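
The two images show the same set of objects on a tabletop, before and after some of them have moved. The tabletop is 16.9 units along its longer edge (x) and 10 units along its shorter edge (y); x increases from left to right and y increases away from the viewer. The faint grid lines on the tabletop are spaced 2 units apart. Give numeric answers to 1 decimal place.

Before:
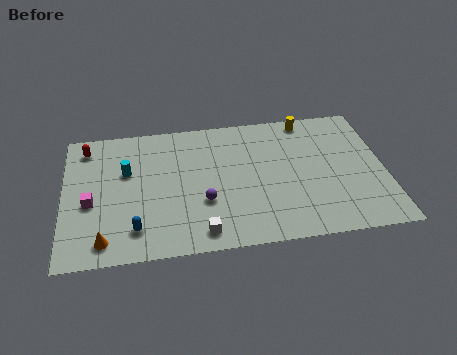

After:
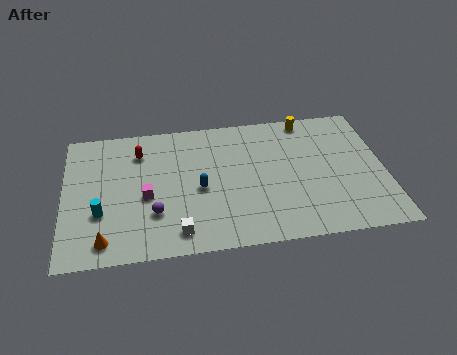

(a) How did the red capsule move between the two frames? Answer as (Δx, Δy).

(2.8, -0.7)

From the two frames, the red capsule sits at roughly (1.2, 8.4) before and (4.0, 7.7) after.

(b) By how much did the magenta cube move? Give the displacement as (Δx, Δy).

(2.9, 0.1)

The magenta cube was at about (1.4, 4.2) and moved to about (4.3, 4.3).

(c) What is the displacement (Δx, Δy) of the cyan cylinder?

(-1.4, -2.9)

From the two frames, the cyan cylinder sits at roughly (3.3, 6.3) before and (1.9, 3.4) after.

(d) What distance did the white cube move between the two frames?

1.2

From (7.1, 1.3) to (5.9, 1.5), the white cube covered √(1.2² + 0.2²) ≈ 1.2 units.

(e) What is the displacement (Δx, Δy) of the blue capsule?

(3.4, 2.5)

From the two frames, the blue capsule sits at roughly (3.7, 2.0) before and (7.1, 4.5) after.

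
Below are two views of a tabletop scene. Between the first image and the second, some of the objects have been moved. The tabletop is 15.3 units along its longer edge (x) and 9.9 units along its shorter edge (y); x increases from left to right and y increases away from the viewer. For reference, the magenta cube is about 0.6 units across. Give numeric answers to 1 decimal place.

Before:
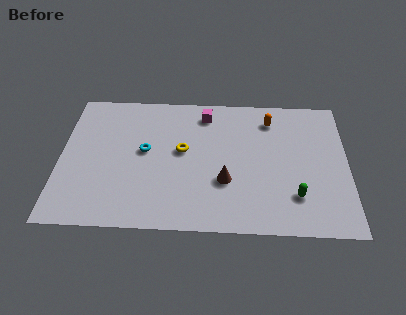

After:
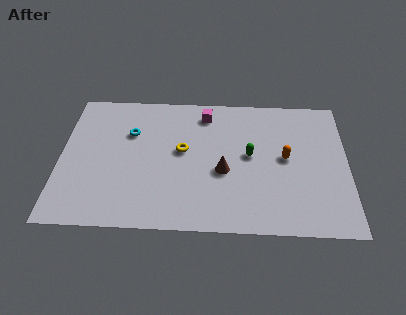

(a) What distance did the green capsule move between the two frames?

3.7

The green capsule was near (12.5, 2.5) before and (10.1, 5.3) after, so it travelled √(2.4² + 2.8²) ≈ 3.7 units.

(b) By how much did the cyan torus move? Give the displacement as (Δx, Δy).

(-0.8, 1.3)

The cyan torus started near (4.5, 5.4) and ended near (3.7, 6.7).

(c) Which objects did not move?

the magenta cube and the yellow torus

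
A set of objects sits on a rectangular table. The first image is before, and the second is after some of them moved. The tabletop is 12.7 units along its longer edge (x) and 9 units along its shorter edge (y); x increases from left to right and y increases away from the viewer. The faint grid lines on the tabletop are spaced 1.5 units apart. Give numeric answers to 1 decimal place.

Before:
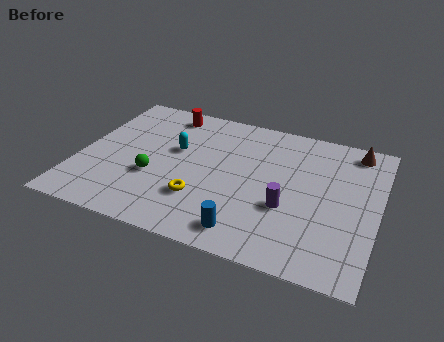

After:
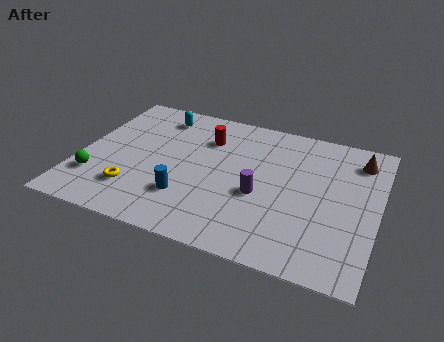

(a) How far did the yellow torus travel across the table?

2.8

The yellow torus was near (5.4, 2.6) before and (2.6, 2.2) after, so it travelled √(2.8² + 0.4²) ≈ 2.8 units.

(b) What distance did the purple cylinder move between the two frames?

1.3

From (9.0, 3.3) to (7.8, 3.7), the purple cylinder covered √(1.2² + 0.4²) ≈ 1.3 units.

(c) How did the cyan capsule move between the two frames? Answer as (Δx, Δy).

(-1.0, 2.1)

From the two frames, the cyan capsule sits at roughly (4.0, 5.4) before and (3.0, 7.5) after.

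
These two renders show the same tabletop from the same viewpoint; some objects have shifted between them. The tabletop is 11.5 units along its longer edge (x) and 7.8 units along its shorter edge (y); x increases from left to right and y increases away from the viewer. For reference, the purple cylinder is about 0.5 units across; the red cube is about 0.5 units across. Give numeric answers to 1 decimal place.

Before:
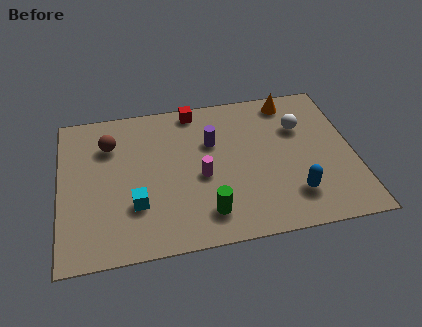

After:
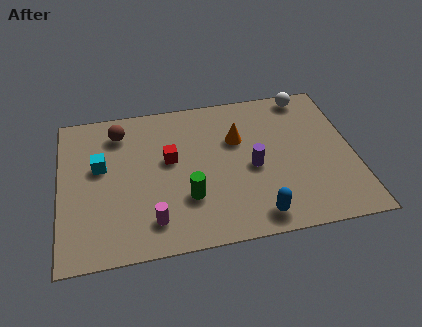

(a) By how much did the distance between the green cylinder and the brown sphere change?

-0.9

The distance was about 5.5 in the first image and 4.6 in the second, so they moved 0.9 units closer together.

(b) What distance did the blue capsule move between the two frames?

1.7

The blue capsule was near (9.0, 1.8) before and (7.5, 1.0) after, so it travelled √(1.5² + 0.8²) ≈ 1.7 units.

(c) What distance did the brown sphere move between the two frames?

0.7

From (2.0, 5.7) to (2.4, 6.3), the brown sphere covered √(0.4² + 0.6²) ≈ 0.7 units.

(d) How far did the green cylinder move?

1.1

From (5.6, 1.5) to (4.9, 2.4), the green cylinder covered √(0.7² + 0.9²) ≈ 1.1 units.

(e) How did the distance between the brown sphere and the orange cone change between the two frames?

-2.5

The distance was about 7.3 in the first image and 4.8 in the second, so they moved 2.5 units closer together.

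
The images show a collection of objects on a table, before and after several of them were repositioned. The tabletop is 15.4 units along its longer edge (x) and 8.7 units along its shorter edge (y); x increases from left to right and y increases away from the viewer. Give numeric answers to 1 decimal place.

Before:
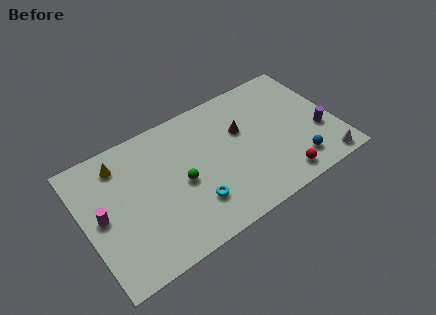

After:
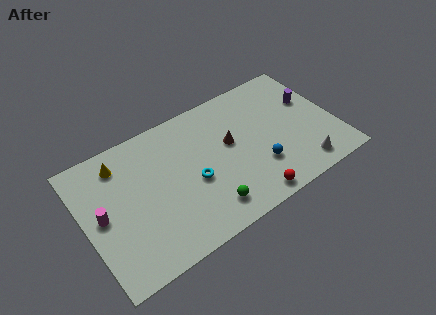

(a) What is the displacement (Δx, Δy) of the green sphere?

(1.2, -2.4)

The green sphere started near (5.8, 4.0) and ended near (7.0, 1.6).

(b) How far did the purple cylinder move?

2.4

The purple cylinder moved from about (14.3, 3.1) to (14.2, 5.5), a distance of √(0.1² + 2.4²) ≈ 2.4.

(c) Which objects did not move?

the magenta cylinder and the yellow cone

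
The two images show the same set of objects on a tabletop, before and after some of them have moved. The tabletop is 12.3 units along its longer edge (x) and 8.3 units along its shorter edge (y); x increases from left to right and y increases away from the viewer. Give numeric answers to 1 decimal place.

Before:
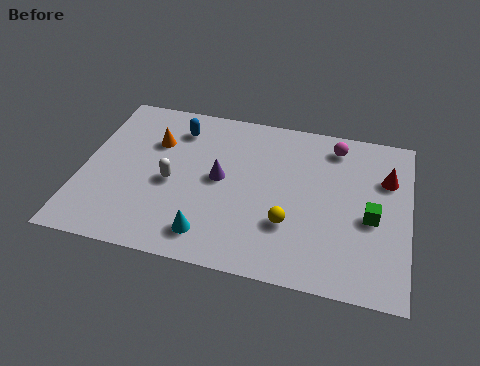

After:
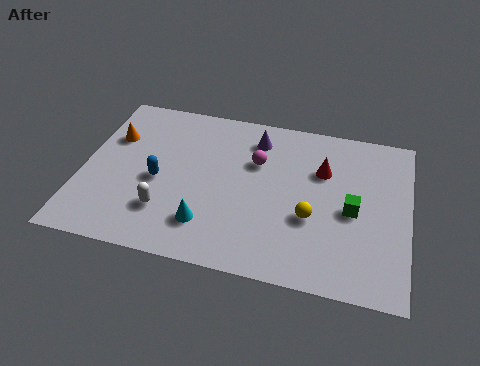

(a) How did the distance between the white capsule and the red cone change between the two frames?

-1.6

Before: roughly 8.2 units apart; after: 6.6. That's 1.6 units closer together.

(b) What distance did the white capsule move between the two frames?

1.5

The white capsule was near (3.4, 3.7) before and (3.3, 2.2) after, so it travelled √(0.1² + 1.5²) ≈ 1.5 units.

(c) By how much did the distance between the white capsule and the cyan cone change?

-1.2

Before: roughly 2.8 units apart; after: 1.6. That's 1.2 units closer together.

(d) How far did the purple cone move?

2.7

The purple cone was near (5.2, 4.3) before and (6.4, 6.7) after, so it travelled √(1.2² + 2.4²) ≈ 2.7 units.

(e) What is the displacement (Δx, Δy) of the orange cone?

(-1.6, -0.1)

From the two frames, the orange cone sits at roughly (2.6, 5.7) before and (1.0, 5.6) after.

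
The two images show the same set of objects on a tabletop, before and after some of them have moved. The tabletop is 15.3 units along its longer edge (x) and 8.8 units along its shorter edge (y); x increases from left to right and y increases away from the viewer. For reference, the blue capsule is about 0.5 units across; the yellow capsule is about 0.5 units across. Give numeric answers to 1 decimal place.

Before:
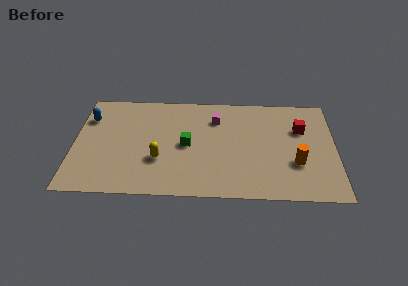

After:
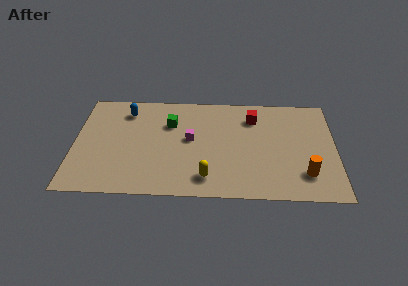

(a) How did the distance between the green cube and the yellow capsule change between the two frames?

+2.9

Before: roughly 2.1 units apart; after: 5.0. That's 2.9 units further apart.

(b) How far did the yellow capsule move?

3.1

The yellow capsule was near (5.0, 3.0) before and (7.8, 1.6) after, so it travelled √(2.8² + 1.4²) ≈ 3.1 units.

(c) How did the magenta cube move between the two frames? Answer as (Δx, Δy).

(-1.5, -1.8)

The magenta cube was at about (8.3, 6.6) and moved to about (6.8, 4.8).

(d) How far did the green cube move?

2.1

From (6.6, 4.3) to (5.6, 6.1), the green cube covered √(1.0² + 1.8²) ≈ 2.1 units.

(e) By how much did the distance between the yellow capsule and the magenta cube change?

-1.5

They were about 4.9 units apart before and 3.4 after — 1.5 units closer together.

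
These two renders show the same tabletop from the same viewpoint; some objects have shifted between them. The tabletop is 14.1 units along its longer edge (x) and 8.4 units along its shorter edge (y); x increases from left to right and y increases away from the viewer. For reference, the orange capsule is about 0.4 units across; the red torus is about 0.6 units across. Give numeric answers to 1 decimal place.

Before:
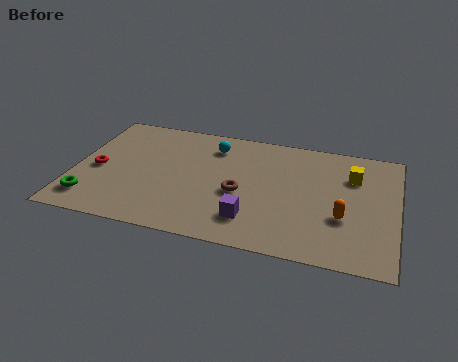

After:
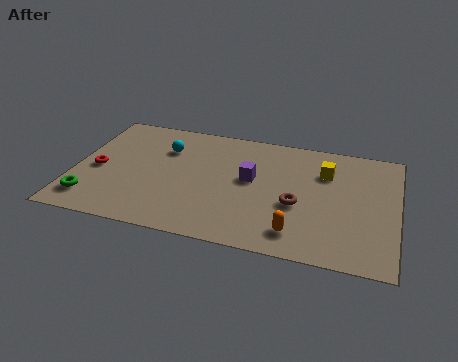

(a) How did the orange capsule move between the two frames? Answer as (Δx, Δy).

(-1.9, -1.5)

From the two frames, the orange capsule sits at roughly (11.8, 3.0) before and (9.9, 1.5) after.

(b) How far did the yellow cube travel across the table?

1.2

The yellow cube was near (12.1, 6.0) before and (10.9, 6.0) after, so it travelled √(1.2² + 0.0²) ≈ 1.2 units.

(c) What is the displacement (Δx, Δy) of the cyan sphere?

(-2.1, -0.7)

The cyan sphere started near (5.9, 6.7) and ended near (3.8, 6.0).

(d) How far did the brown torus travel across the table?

2.5

The brown torus was near (7.3, 3.6) before and (9.8, 3.4) after, so it travelled √(2.5² + 0.2²) ≈ 2.5 units.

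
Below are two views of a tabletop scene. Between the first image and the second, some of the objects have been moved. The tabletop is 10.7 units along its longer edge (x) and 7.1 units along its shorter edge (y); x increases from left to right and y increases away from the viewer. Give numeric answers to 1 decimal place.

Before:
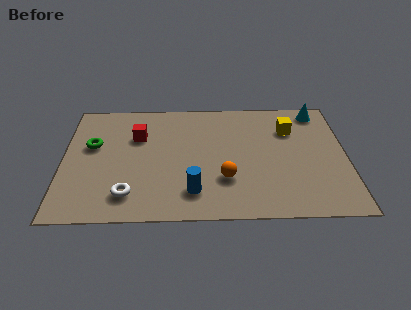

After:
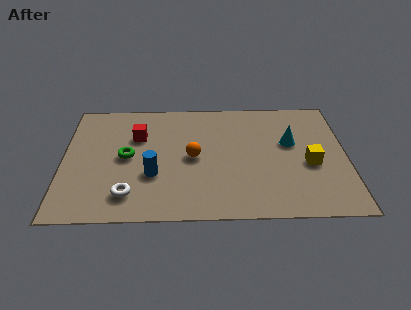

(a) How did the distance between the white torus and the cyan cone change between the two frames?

-1.9

They were about 8.7 units apart before and 6.8 after — 1.9 units closer together.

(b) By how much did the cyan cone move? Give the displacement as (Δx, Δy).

(-1.1, -1.9)

The cyan cone was at about (9.7, 6.2) and moved to about (8.6, 4.3).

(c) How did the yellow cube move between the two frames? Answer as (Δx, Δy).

(0.7, -2.1)

From the two frames, the yellow cube sits at roughly (8.6, 5.1) before and (9.3, 3.0) after.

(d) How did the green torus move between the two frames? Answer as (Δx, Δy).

(1.3, -0.7)

The green torus started near (1.1, 4.3) and ended near (2.4, 3.6).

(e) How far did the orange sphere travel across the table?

1.8

The orange sphere was near (6.1, 2.2) before and (4.9, 3.5) after, so it travelled √(1.2² + 1.3²) ≈ 1.8 units.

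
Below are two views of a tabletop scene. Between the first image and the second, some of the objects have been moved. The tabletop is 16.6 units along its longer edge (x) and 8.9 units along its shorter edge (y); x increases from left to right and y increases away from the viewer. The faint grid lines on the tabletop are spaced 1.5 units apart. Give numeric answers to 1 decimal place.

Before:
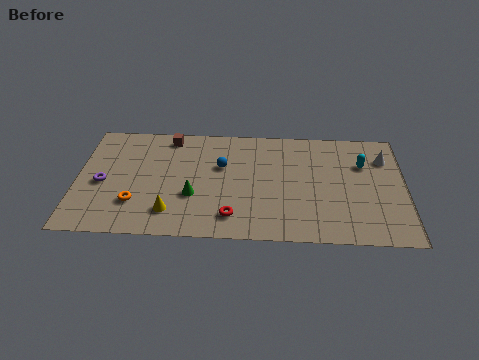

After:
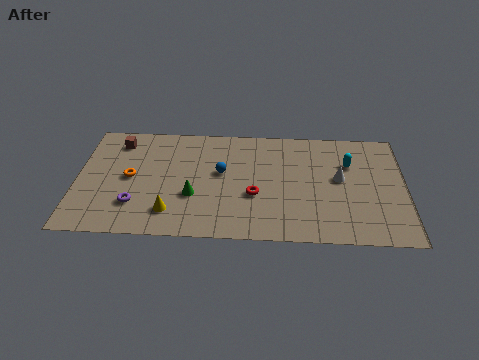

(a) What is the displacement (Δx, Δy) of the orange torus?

(-0.3, 2.0)

The orange torus started near (3.0, 2.5) and ended near (2.7, 4.5).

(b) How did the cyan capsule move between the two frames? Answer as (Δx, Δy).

(-0.7, 0.0)

From the two frames, the cyan capsule sits at roughly (14.5, 6.1) before and (13.8, 6.1) after.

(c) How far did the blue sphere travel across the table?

0.5

The blue sphere moved from about (7.3, 5.6) to (7.3, 5.1), a distance of √(0.0² + 0.5²) ≈ 0.5.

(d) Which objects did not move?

the yellow cone and the green cone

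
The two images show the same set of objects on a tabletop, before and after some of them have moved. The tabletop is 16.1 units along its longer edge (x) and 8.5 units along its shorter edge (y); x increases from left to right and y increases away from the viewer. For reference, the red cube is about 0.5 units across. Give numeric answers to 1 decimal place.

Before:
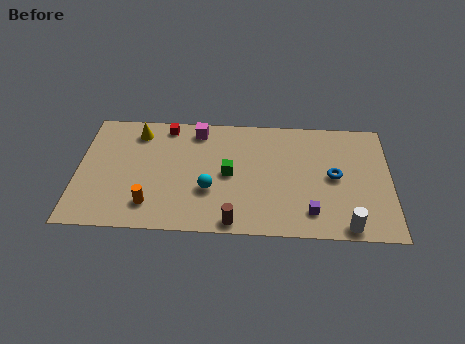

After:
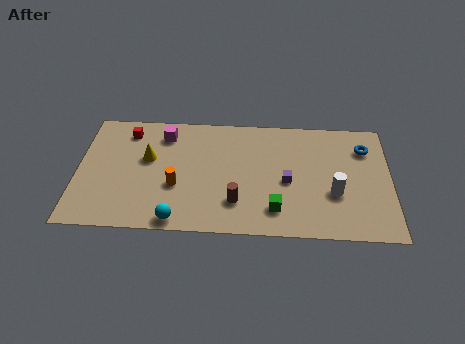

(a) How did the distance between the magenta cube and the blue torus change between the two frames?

+2.7

The distance was about 7.7 in the first image and 10.4 in the second, so they moved 2.7 units further apart.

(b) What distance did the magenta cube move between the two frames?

1.7

The magenta cube was near (6.1, 7.3) before and (4.4, 6.9) after, so it travelled √(1.7² + 0.4²) ≈ 1.7 units.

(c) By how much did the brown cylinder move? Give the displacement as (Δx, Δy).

(0.1, 1.4)

From the two frames, the brown cylinder sits at roughly (8.1, 0.8) before and (8.2, 2.2) after.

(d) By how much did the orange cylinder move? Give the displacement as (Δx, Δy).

(1.3, 1.4)

From the two frames, the orange cylinder sits at roughly (3.8, 1.8) before and (5.1, 3.2) after.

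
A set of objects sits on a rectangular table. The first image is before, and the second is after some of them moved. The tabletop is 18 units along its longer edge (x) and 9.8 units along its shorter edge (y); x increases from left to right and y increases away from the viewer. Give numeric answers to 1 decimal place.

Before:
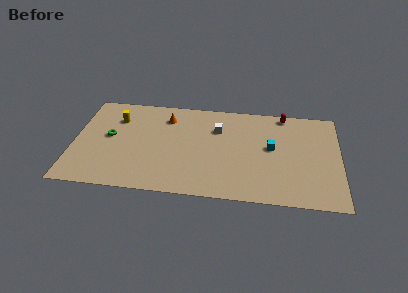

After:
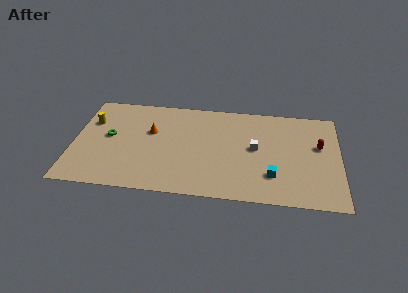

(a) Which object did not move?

the green torus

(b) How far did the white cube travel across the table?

3.1

The white cube moved from about (9.7, 6.9) to (12.3, 5.2), a distance of √(2.6² + 1.7²) ≈ 3.1.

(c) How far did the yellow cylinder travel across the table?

1.8

From (2.8, 7.2) to (1.1, 6.7), the yellow cylinder covered √(1.7² + 0.5²) ≈ 1.8 units.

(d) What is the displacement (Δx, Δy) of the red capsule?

(2.4, -3.0)

From the two frames, the red capsule sits at roughly (14.2, 8.9) before and (16.6, 5.9) after.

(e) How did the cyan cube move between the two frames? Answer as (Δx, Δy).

(0.1, -2.8)

The cyan cube started near (13.4, 5.4) and ended near (13.5, 2.6).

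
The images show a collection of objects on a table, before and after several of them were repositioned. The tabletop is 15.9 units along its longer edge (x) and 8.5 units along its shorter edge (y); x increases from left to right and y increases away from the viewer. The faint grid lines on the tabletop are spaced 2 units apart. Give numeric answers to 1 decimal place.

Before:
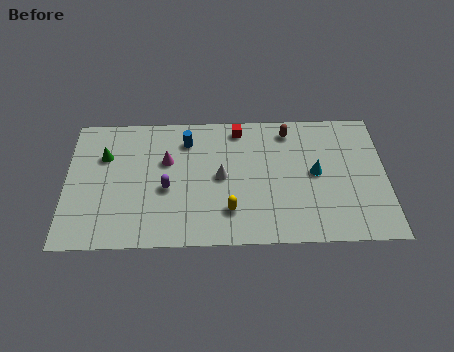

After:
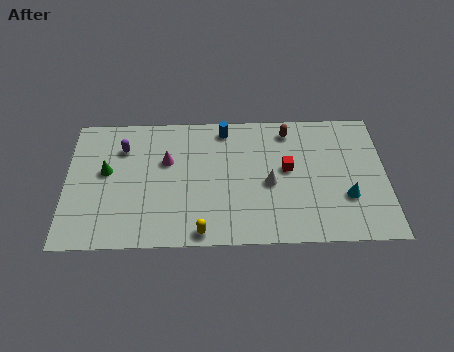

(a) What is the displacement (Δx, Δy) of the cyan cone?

(1.5, -1.6)

From the two frames, the cyan cone sits at roughly (12.4, 4.4) before and (13.9, 2.8) after.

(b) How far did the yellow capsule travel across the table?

1.9

From (8.1, 2.1) to (6.7, 0.8), the yellow capsule covered √(1.4² + 1.3²) ≈ 1.9 units.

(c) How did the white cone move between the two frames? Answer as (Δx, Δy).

(2.4, -0.5)

From the two frames, the white cone sits at roughly (7.7, 4.3) before and (10.1, 3.8) after.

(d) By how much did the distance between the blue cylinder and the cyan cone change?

+0.8

Before: roughly 6.8 units apart; after: 7.6. That's 0.8 units further apart.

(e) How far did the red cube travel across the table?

3.6

The red cube moved from about (8.6, 7.4) to (11.0, 4.7), a distance of √(2.4² + 2.7²) ≈ 3.6.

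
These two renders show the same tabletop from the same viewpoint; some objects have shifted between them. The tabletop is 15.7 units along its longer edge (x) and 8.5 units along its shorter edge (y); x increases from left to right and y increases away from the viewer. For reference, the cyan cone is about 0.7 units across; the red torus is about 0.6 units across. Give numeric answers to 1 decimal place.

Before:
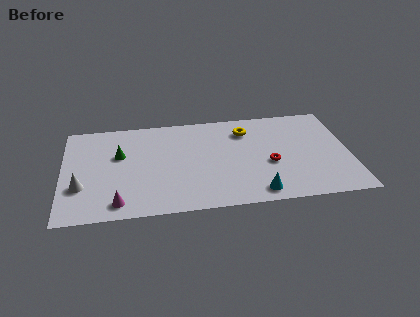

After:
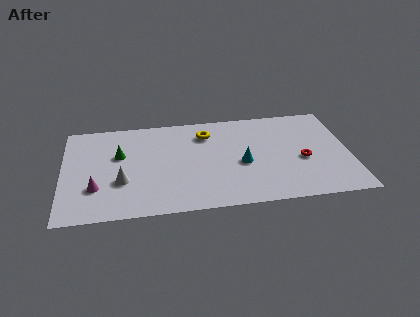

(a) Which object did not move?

the green cone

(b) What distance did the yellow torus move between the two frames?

2.2

From (10.1, 6.6) to (7.9, 6.6), the yellow torus covered √(2.2² + 0.0²) ≈ 2.2 units.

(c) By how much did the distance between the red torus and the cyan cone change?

+0.8

Before: roughly 2.5 units apart; after: 3.3. That's 0.8 units further apart.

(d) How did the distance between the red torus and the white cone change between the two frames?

-0.4

Before: roughly 10.3 units apart; after: 9.9. That's 0.4 units closer together.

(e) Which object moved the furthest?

the cyan cone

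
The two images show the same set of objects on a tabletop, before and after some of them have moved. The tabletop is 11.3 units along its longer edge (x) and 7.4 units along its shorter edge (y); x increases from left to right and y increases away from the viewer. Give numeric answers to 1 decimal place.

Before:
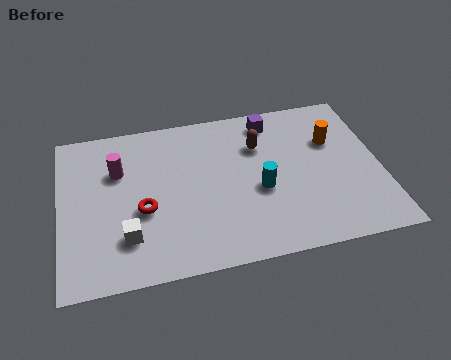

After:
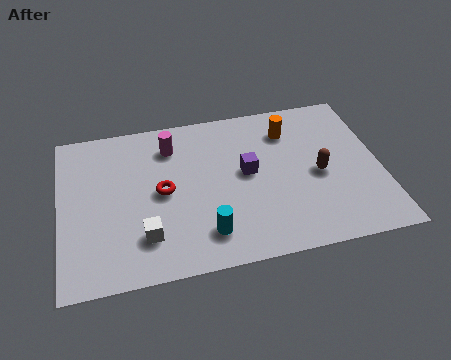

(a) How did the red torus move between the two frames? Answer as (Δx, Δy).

(0.7, 0.7)

The red torus started near (2.9, 3.0) and ended near (3.6, 3.7).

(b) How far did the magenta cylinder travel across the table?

2.1

The magenta cylinder was near (2.1, 5.0) before and (4.0, 5.8) after, so it travelled √(1.9² + 0.8²) ≈ 2.1 units.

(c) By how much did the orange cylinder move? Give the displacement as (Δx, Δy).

(-1.5, 0.8)

From the two frames, the orange cylinder sits at roughly (9.7, 4.9) before and (8.2, 5.7) after.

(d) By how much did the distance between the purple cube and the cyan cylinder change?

-0.3

The distance was about 3.3 in the first image and 3.0 in the second, so they moved 0.3 units closer together.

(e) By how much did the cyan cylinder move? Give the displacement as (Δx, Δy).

(-2.0, -1.6)

From the two frames, the cyan cylinder sits at roughly (7.0, 3.1) before and (5.0, 1.5) after.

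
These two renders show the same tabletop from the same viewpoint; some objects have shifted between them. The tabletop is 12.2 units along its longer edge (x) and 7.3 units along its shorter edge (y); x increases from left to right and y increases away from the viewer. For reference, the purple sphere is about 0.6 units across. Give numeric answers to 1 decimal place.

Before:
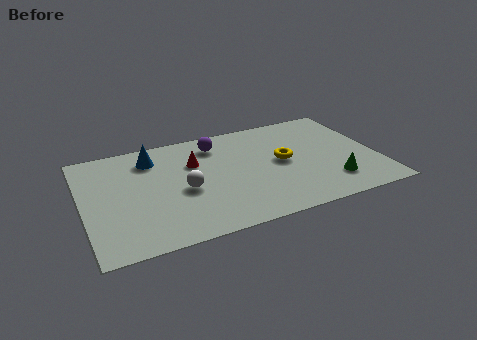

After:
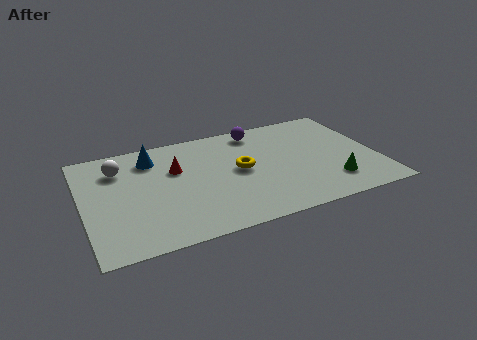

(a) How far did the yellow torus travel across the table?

1.8

The yellow torus moved from about (8.3, 3.8) to (6.5, 3.8), a distance of √(1.8² + 0.0²) ≈ 1.8.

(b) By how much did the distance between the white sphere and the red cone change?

+0.6

They were about 1.8 units apart before and 2.4 after — 0.6 units further apart.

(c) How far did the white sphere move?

3.4

The white sphere was near (4.1, 3.2) before and (1.6, 5.5) after, so it travelled √(2.5² + 2.3²) ≈ 3.4 units.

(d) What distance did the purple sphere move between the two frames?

1.8

The purple sphere moved from about (5.7, 5.9) to (7.5, 6.3), a distance of √(1.8² + 0.4²) ≈ 1.8.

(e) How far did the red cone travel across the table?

0.8

The red cone was near (4.7, 4.9) before and (3.9, 4.7) after, so it travelled √(0.8² + 0.2²) ≈ 0.8 units.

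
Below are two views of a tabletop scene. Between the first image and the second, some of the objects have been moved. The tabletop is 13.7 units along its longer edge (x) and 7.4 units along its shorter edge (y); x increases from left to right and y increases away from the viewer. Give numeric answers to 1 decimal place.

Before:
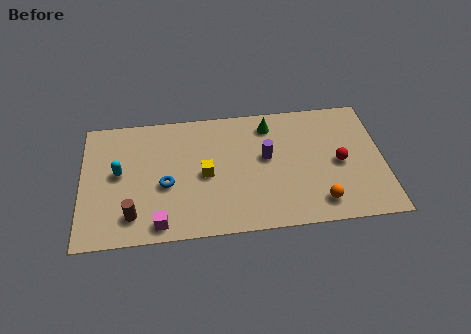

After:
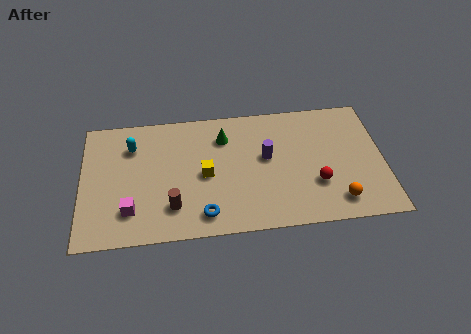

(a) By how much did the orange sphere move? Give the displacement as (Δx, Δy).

(0.8, 0.0)

The orange sphere was at about (10.7, 1.3) and moved to about (11.5, 1.3).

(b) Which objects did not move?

the purple cylinder and the yellow cube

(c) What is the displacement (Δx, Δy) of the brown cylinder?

(1.8, 0.3)

From the two frames, the brown cylinder sits at roughly (2.3, 1.5) before and (4.1, 1.8) after.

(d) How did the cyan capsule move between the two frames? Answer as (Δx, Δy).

(0.6, 1.5)

From the two frames, the cyan capsule sits at roughly (1.7, 4.0) before and (2.3, 5.5) after.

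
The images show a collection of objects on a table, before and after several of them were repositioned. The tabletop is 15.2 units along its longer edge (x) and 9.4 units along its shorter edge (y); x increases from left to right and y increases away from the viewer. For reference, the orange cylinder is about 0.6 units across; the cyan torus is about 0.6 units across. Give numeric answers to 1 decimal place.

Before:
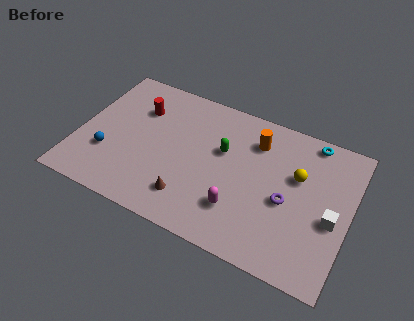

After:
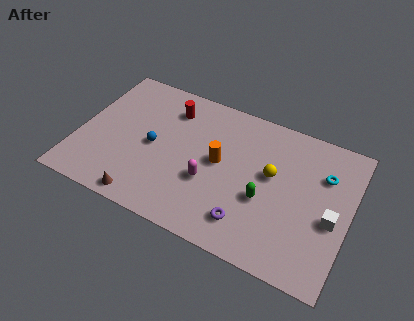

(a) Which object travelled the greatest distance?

the green capsule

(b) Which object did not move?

the white cube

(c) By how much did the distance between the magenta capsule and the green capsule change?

-0.4

Before: roughly 3.5 units apart; after: 3.1. That's 0.4 units closer together.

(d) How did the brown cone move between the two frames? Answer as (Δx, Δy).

(-2.4, -1.1)

From the two frames, the brown cone sits at roughly (6.6, 2.0) before and (4.2, 0.9) after.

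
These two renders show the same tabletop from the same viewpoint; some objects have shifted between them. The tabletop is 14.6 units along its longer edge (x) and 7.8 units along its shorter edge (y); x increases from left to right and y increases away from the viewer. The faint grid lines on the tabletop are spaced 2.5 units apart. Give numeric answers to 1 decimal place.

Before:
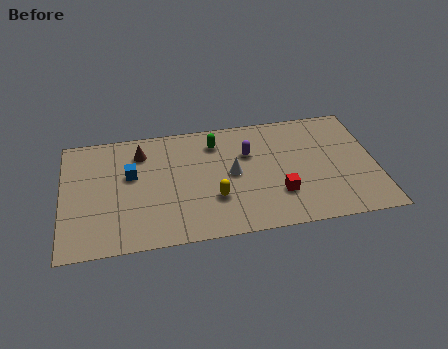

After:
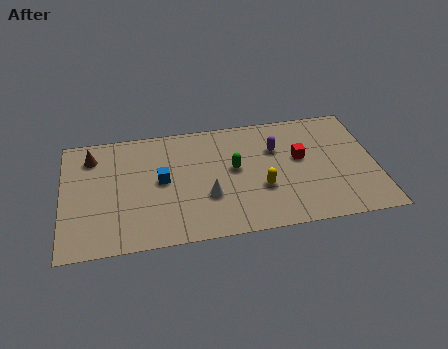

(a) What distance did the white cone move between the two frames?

1.8

The white cone was near (7.9, 4.0) before and (6.7, 2.7) after, so it travelled √(1.2² + 1.3²) ≈ 1.8 units.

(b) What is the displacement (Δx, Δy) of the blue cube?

(1.4, -0.6)

The blue cube was at about (3.2, 4.7) and moved to about (4.6, 4.1).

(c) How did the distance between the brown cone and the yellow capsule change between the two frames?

+3.6

The distance was about 4.9 in the first image and 8.5 in the second, so they moved 3.6 units further apart.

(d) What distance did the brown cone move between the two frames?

2.3

The brown cone moved from about (3.7, 6.1) to (1.4, 6.2), a distance of √(2.3² + 0.1²) ≈ 2.3.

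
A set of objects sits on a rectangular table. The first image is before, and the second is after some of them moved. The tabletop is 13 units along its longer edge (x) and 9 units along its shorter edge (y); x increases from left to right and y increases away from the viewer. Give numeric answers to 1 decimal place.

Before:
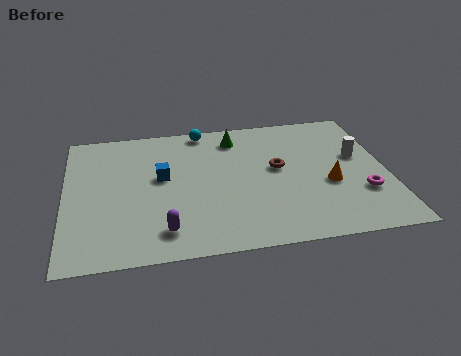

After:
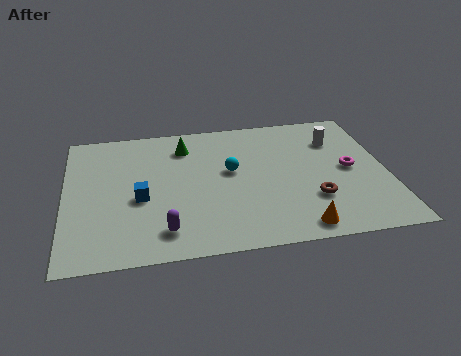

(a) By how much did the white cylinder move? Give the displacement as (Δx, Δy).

(-0.8, 1.3)

The white cylinder was at about (11.9, 5.3) and moved to about (11.1, 6.6).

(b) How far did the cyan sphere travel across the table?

3.3

The cyan sphere moved from about (5.7, 8.2) to (6.7, 5.1), a distance of √(1.0² + 3.1²) ≈ 3.3.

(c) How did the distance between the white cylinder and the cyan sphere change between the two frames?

-2.2

Before: roughly 6.8 units apart; after: 4.6. That's 2.2 units closer together.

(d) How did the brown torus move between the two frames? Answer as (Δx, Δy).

(1.3, -2.3)

The brown torus was at about (8.6, 5.0) and moved to about (9.9, 2.7).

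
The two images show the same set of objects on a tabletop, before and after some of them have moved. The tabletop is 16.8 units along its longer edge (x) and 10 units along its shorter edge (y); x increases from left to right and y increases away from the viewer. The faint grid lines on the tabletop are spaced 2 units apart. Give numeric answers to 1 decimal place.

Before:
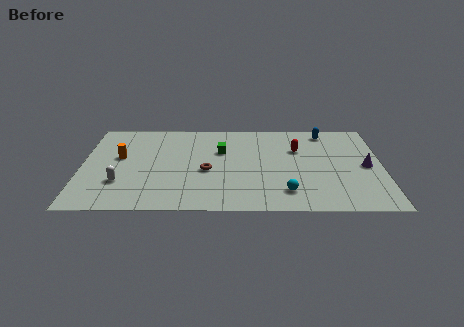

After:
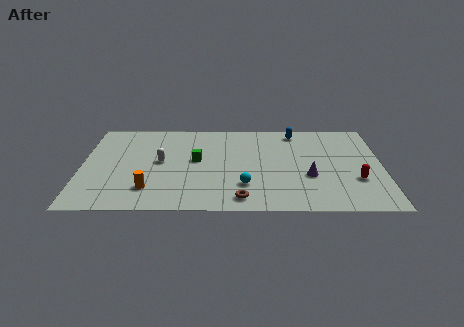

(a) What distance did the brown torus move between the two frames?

3.6

From (7.0, 4.3) to (8.9, 1.3), the brown torus covered √(1.9² + 3.0²) ≈ 3.6 units.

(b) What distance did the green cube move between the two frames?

1.7

The green cube moved from about (7.8, 6.5) to (6.4, 5.5), a distance of √(1.4² + 1.0²) ≈ 1.7.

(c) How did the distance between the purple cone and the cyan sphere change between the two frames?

-1.6

They were about 5.3 units apart before and 3.7 after — 1.6 units closer together.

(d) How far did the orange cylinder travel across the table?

3.9

From (2.1, 5.8) to (3.8, 2.3), the orange cylinder covered √(1.7² + 3.5²) ≈ 3.9 units.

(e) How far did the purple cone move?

3.4

The purple cone moved from about (15.9, 4.8) to (12.7, 3.7), a distance of √(3.2² + 1.1²) ≈ 3.4.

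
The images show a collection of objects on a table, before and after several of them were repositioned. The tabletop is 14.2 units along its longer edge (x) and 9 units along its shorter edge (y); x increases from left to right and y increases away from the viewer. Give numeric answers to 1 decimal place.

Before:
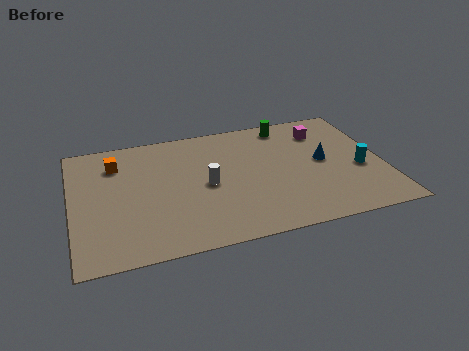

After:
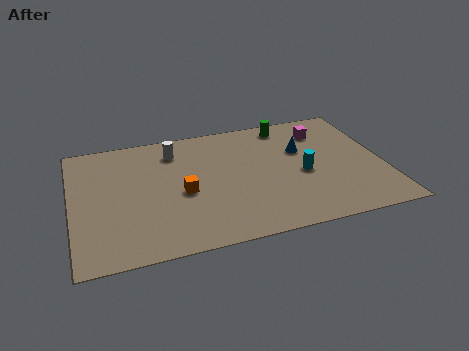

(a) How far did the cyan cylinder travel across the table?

2.6

From (13.1, 3.7) to (10.5, 4.0), the cyan cylinder covered √(2.6² + 0.3²) ≈ 2.6 units.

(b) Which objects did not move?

the green cylinder and the magenta cube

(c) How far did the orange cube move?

4.1

From (2.1, 6.9) to (5.0, 4.0), the orange cube covered √(2.9² + 2.9²) ≈ 4.1 units.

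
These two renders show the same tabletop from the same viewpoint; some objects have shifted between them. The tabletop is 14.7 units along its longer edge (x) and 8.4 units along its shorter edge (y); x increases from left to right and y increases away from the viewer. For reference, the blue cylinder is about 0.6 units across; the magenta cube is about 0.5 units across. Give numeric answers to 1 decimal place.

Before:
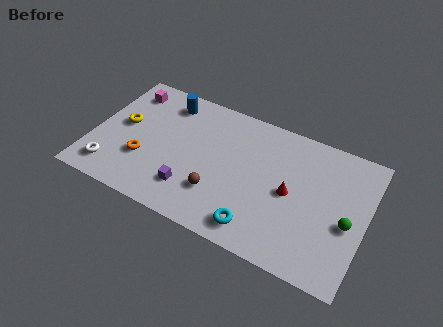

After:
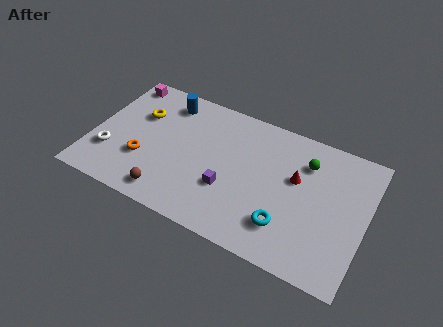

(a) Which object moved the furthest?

the green sphere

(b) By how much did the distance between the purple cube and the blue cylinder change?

+0.3

They were about 5.4 units apart before and 5.7 after — 0.3 units further apart.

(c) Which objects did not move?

the orange torus and the blue cylinder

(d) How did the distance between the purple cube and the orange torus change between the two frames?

+1.8

They were about 2.8 units apart before and 4.6 after — 1.8 units further apart.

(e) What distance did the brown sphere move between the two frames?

2.8

The brown sphere was near (7.0, 2.4) before and (4.5, 1.2) after, so it travelled √(2.5² + 1.2²) ≈ 2.8 units.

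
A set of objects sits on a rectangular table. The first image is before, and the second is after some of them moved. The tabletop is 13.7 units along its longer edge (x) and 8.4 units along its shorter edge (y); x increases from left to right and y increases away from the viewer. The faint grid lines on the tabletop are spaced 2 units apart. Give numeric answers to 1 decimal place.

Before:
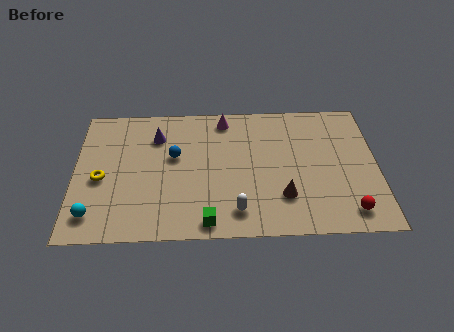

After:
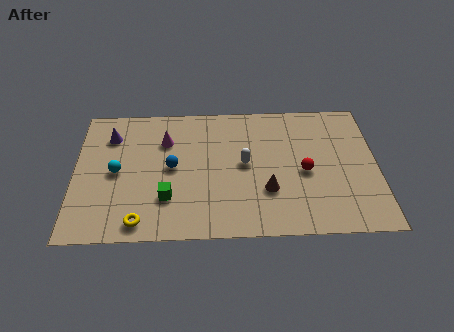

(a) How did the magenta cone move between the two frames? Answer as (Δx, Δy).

(-2.7, -1.3)

The magenta cone started near (6.8, 7.3) and ended near (4.1, 6.0).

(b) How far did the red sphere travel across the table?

3.1

From (12.3, 1.3) to (10.4, 3.8), the red sphere covered √(1.9² + 2.5²) ≈ 3.1 units.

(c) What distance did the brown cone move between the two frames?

0.8

From (9.4, 2.3) to (8.7, 2.7), the brown cone covered √(0.7² + 0.4²) ≈ 0.8 units.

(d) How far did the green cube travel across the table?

2.3

From (6.0, 0.9) to (4.2, 2.4), the green cube covered √(1.8² + 1.5²) ≈ 2.3 units.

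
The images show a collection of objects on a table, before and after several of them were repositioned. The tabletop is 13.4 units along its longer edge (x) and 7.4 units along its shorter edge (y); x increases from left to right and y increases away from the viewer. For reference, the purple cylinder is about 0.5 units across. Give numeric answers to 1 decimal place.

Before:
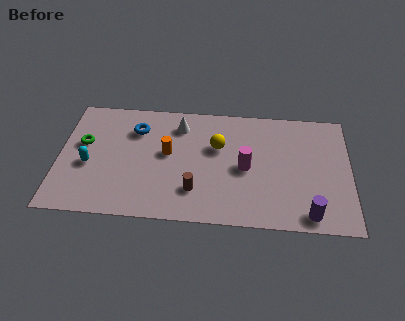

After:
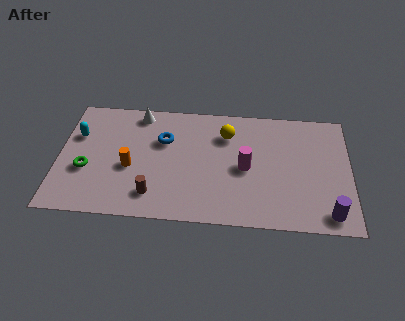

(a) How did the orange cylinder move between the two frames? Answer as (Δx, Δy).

(-1.7, -1.0)

From the two frames, the orange cylinder sits at roughly (5.0, 4.1) before and (3.3, 3.1) after.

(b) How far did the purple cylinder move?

0.9

The purple cylinder was near (11.5, 0.9) before and (12.4, 1.0) after, so it travelled √(0.9² + 0.1²) ≈ 0.9 units.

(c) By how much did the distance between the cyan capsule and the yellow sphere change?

+0.8

They were about 6.1 units apart before and 6.9 after — 0.8 units further apart.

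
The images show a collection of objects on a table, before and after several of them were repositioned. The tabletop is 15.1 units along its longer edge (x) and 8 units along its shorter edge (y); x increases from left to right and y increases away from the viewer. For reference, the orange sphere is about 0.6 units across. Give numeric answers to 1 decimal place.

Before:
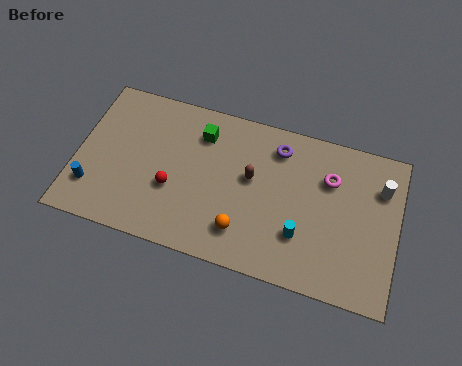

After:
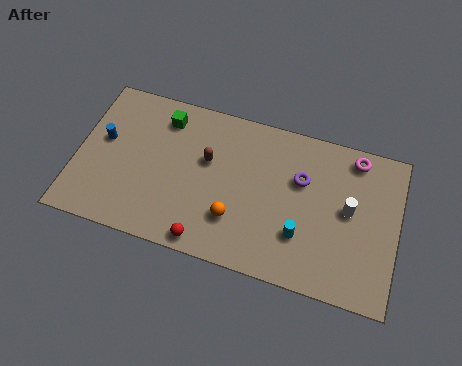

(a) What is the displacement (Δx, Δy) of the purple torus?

(1.2, -1.3)

The purple torus was at about (9.3, 6.5) and moved to about (10.5, 5.2).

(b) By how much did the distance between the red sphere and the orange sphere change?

-1.7

They were about 3.6 units apart before and 1.9 after — 1.7 units closer together.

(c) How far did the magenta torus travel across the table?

1.8

The magenta torus was near (11.8, 5.6) before and (12.9, 7.0) after, so it travelled √(1.1² + 1.4²) ≈ 1.8 units.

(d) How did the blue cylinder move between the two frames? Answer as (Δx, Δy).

(0.3, 2.6)

The blue cylinder started near (0.9, 2.0) and ended near (1.2, 4.6).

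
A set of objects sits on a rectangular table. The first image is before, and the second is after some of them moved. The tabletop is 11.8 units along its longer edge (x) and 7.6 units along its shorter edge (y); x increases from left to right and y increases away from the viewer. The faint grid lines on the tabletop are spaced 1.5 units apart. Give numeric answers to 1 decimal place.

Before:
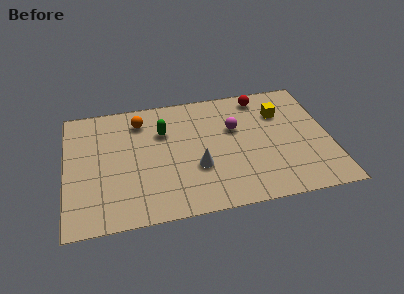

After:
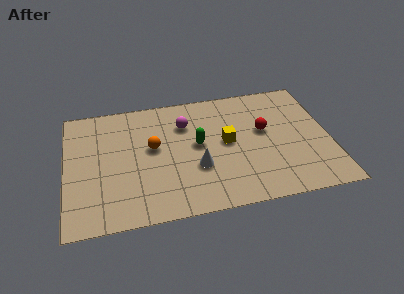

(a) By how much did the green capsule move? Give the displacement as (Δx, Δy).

(1.5, -1.1)

From the two frames, the green capsule sits at roughly (4.4, 5.2) before and (5.9, 4.1) after.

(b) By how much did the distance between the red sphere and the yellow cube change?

+0.3

Before: roughly 1.4 units apart; after: 1.7. That's 0.3 units further apart.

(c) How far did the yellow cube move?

2.9

The yellow cube moved from about (9.7, 5.4) to (7.2, 4.0), a distance of √(2.5² + 1.4²) ≈ 2.9.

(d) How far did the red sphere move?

2.2

The red sphere moved from about (8.9, 6.6) to (8.9, 4.4), a distance of √(0.0² + 2.2²) ≈ 2.2.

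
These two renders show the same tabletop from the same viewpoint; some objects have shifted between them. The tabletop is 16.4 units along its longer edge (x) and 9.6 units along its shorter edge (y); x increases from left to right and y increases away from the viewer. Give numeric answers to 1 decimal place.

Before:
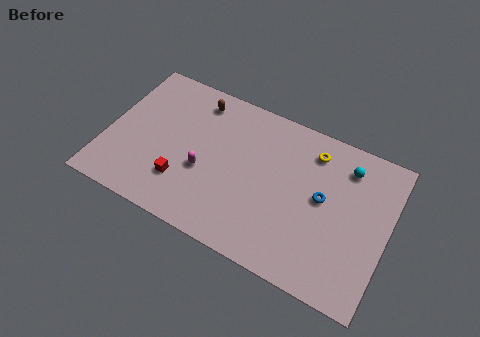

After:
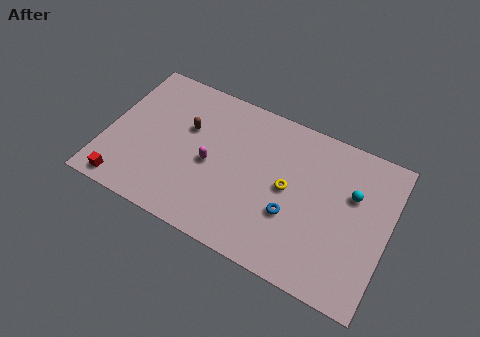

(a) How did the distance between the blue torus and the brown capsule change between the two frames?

-1.3

Before: roughly 8.3 units apart; after: 7.0. That's 1.3 units closer together.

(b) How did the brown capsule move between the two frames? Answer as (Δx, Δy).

(-0.3, -2.0)

The brown capsule started near (4.8, 8.1) and ended near (4.5, 6.1).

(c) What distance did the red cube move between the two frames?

3.6

From (4.7, 2.6) to (1.5, 1.0), the red cube covered √(3.2² + 1.6²) ≈ 3.6 units.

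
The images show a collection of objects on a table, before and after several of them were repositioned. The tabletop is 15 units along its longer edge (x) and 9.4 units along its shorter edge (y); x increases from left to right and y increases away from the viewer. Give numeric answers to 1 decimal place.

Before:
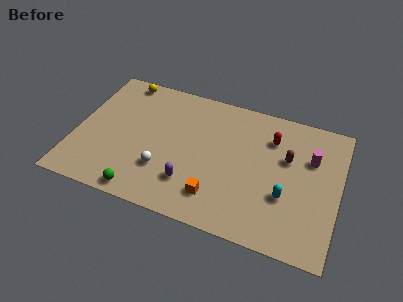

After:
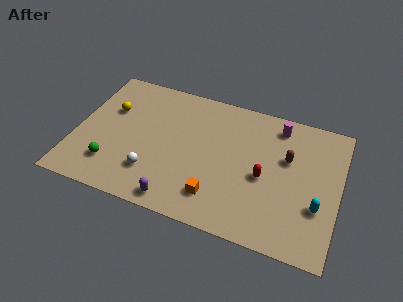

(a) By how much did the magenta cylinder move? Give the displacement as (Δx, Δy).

(-2.0, 1.7)

The magenta cylinder started near (13.3, 6.3) and ended near (11.3, 8.0).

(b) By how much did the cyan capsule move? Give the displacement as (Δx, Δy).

(1.8, -0.1)

From the two frames, the cyan capsule sits at roughly (12.1, 3.3) before and (13.9, 3.2) after.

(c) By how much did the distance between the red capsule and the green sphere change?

-0.4

Before: roughly 9.1 units apart; after: 8.7. That's 0.4 units closer together.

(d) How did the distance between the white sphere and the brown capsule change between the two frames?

+0.7

Before: roughly 7.5 units apart; after: 8.2. That's 0.7 units further apart.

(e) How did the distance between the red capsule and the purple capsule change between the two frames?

-0.6

Before: roughly 6.2 units apart; after: 5.6. That's 0.6 units closer together.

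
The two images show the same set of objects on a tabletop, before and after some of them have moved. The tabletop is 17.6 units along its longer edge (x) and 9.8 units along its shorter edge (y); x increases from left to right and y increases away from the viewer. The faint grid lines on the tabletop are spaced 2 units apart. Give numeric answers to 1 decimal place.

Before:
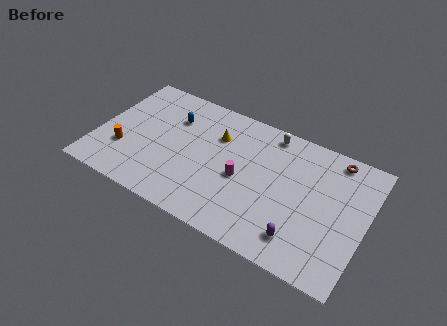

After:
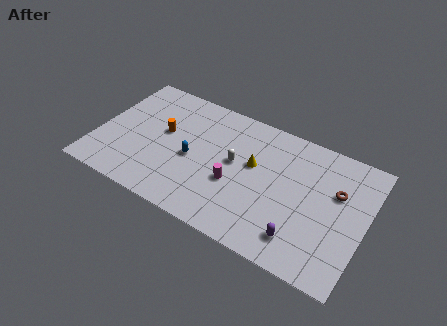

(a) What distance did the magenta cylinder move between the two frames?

0.7

The magenta cylinder moved from about (9.6, 4.4) to (9.2, 3.8), a distance of √(0.4² + 0.6²) ≈ 0.7.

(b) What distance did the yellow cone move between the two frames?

2.8

From (7.6, 6.9) to (10.2, 5.8), the yellow cone covered √(2.6² + 1.1²) ≈ 2.8 units.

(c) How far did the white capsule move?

3.8

The white capsule moved from about (10.9, 8.7) to (9.0, 5.4), a distance of √(1.9² + 3.3²) ≈ 3.8.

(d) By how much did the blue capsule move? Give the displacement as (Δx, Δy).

(1.7, -2.6)

From the two frames, the blue capsule sits at roughly (4.6, 7.0) before and (6.3, 4.4) after.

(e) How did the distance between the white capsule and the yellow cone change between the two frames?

-2.5

They were about 3.8 units apart before and 1.3 after — 2.5 units closer together.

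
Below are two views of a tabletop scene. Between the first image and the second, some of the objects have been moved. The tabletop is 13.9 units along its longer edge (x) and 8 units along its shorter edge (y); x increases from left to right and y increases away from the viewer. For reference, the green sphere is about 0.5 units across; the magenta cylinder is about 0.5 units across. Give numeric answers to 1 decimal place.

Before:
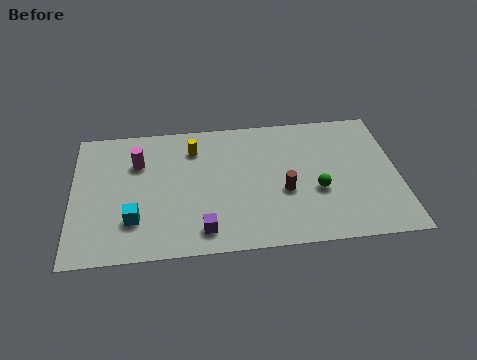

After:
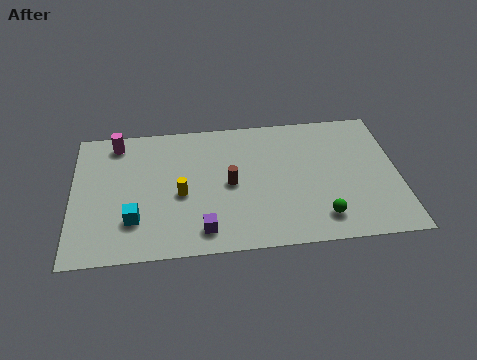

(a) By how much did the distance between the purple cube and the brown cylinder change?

-1.1

They were about 4.0 units apart before and 2.9 after — 1.1 units closer together.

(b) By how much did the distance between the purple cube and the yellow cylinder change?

-2.5

They were about 4.9 units apart before and 2.4 after — 2.5 units closer together.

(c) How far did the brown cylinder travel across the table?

2.4

The brown cylinder moved from about (9.0, 3.2) to (6.7, 3.9), a distance of √(2.3² + 0.7²) ≈ 2.4.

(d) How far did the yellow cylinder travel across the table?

2.8

From (5.2, 6.2) to (4.6, 3.5), the yellow cylinder covered √(0.6² + 2.7²) ≈ 2.8 units.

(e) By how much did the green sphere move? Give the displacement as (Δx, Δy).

(0.1, -1.6)

The green sphere was at about (10.4, 3.1) and moved to about (10.5, 1.5).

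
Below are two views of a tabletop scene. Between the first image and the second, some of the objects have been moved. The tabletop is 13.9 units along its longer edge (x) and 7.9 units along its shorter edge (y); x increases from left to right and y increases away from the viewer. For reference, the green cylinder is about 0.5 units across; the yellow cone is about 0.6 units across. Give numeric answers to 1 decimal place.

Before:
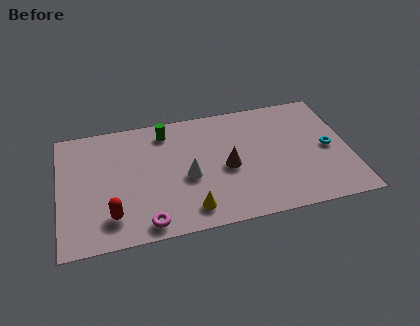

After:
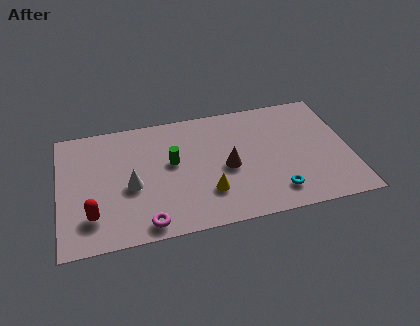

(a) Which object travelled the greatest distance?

the cyan torus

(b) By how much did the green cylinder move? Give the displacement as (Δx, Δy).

(0.2, -2.1)

From the two frames, the green cylinder sits at roughly (5.2, 6.6) before and (5.4, 4.5) after.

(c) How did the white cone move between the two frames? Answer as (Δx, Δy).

(-2.7, 0.0)

The white cone started near (6.1, 3.4) and ended near (3.4, 3.4).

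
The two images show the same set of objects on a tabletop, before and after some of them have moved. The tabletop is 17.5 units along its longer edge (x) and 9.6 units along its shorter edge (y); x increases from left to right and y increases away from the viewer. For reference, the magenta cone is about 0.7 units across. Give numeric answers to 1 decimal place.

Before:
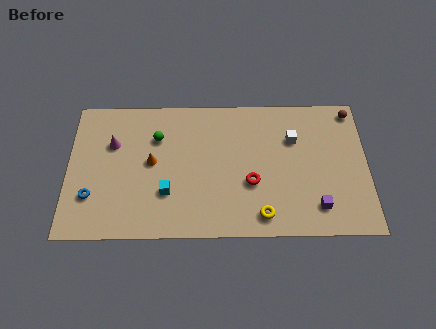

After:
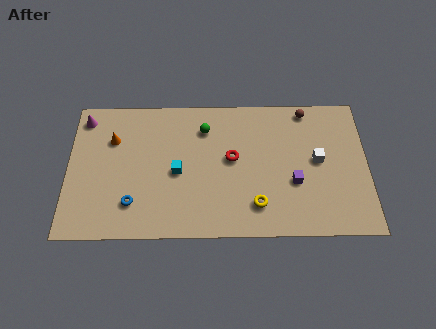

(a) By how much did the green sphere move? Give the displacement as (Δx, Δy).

(2.8, 0.6)

From the two frames, the green sphere sits at roughly (5.2, 6.8) before and (8.0, 7.4) after.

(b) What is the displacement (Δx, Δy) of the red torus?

(-1.1, 1.7)

From the two frames, the red torus sits at roughly (10.7, 3.6) before and (9.6, 5.3) after.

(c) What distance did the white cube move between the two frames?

2.1

The white cube was near (13.2, 6.6) before and (14.6, 5.1) after, so it travelled √(1.4² + 1.5²) ≈ 2.1 units.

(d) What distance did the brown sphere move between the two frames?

2.7

The brown sphere moved from about (16.7, 8.5) to (14.0, 8.6), a distance of √(2.7² + 0.1²) ≈ 2.7.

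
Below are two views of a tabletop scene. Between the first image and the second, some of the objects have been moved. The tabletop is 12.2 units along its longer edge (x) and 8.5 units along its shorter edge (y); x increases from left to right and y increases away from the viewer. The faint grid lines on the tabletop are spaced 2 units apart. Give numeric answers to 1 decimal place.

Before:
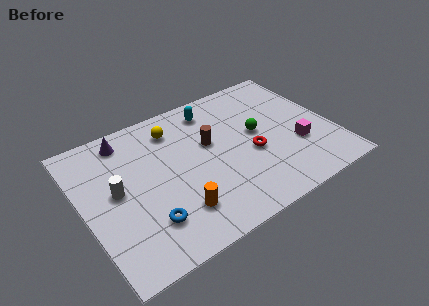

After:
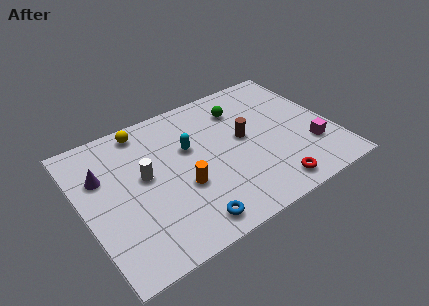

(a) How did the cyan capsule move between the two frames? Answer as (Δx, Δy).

(-1.5, -1.8)

The cyan capsule started near (6.8, 7.1) and ended near (5.3, 5.3).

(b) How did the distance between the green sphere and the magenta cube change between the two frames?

+2.5

Before: roughly 2.4 units apart; after: 4.9. That's 2.5 units further apart.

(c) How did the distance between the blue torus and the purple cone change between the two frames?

+0.5

Before: roughly 5.2 units apart; after: 5.7. That's 0.5 units further apart.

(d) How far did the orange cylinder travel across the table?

1.3

The orange cylinder moved from about (4.1, 2.0) to (4.6, 3.2), a distance of √(0.5² + 1.2²) ≈ 1.3.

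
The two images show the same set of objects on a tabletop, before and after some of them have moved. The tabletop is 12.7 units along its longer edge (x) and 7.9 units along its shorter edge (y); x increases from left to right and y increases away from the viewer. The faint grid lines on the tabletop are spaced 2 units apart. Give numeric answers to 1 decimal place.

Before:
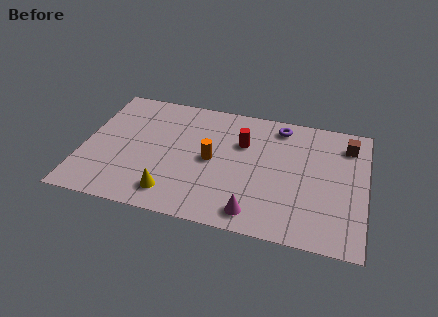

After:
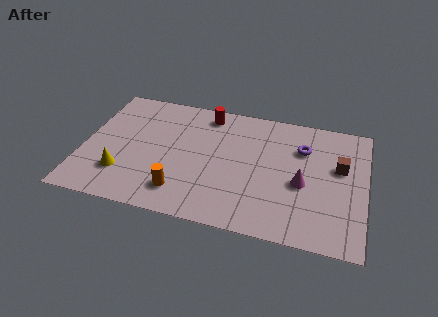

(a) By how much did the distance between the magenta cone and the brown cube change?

-4.4

Before: roughly 6.5 units apart; after: 2.1. That's 4.4 units closer together.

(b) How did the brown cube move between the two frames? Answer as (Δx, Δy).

(-0.3, -1.5)

The brown cube was at about (11.8, 6.3) and moved to about (11.5, 4.8).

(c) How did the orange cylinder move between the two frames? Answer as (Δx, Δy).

(-1.2, -2.3)

The orange cylinder was at about (5.8, 3.9) and moved to about (4.6, 1.6).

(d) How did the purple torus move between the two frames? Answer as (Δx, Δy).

(1.1, -1.2)

From the two frames, the purple torus sits at roughly (8.7, 6.8) before and (9.8, 5.6) after.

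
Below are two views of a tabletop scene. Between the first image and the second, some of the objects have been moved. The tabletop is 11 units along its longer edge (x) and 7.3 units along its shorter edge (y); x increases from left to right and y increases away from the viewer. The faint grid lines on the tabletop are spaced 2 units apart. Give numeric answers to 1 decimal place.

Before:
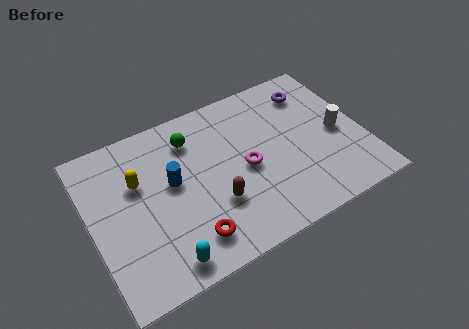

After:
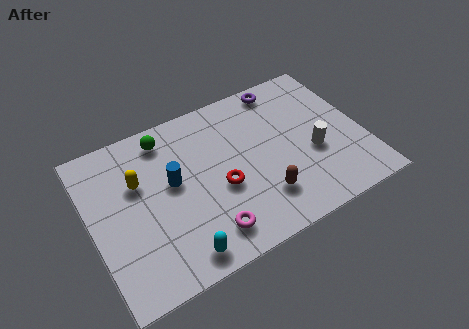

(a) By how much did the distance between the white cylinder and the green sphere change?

+0.4

Before: roughly 6.1 units apart; after: 6.5. That's 0.4 units further apart.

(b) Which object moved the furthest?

the magenta torus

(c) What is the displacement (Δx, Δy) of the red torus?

(1.5, 1.6)

The red torus started near (3.6, 1.4) and ended near (5.1, 3.0).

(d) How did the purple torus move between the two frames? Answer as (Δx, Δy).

(-1.1, 0.7)

The purple torus was at about (9.3, 5.8) and moved to about (8.2, 6.5).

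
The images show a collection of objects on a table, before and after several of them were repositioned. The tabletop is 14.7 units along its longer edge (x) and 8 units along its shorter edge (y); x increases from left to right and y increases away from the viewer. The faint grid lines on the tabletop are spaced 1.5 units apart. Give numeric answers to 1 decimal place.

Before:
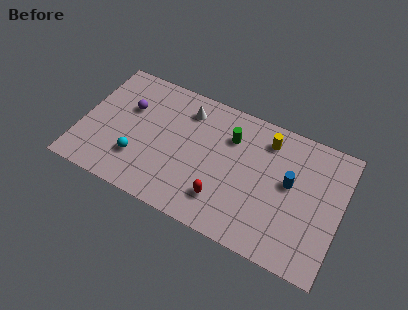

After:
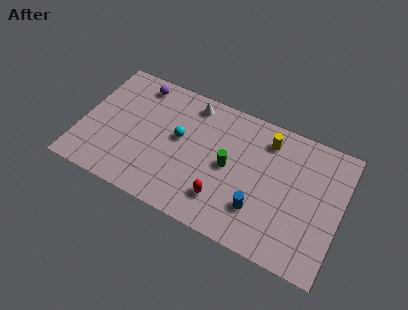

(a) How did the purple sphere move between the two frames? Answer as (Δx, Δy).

(0.3, 1.7)

The purple sphere started near (2.5, 5.2) and ended near (2.8, 6.9).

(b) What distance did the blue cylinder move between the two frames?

2.7

From (11.8, 4.5) to (10.3, 2.2), the blue cylinder covered √(1.5² + 2.3²) ≈ 2.7 units.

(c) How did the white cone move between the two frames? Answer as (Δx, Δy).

(0.2, 0.5)

From the two frames, the white cone sits at roughly (5.7, 6.4) before and (5.9, 6.9) after.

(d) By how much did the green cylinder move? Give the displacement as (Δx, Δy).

(0.1, -1.8)

From the two frames, the green cylinder sits at roughly (8.3, 5.8) before and (8.4, 4.0) after.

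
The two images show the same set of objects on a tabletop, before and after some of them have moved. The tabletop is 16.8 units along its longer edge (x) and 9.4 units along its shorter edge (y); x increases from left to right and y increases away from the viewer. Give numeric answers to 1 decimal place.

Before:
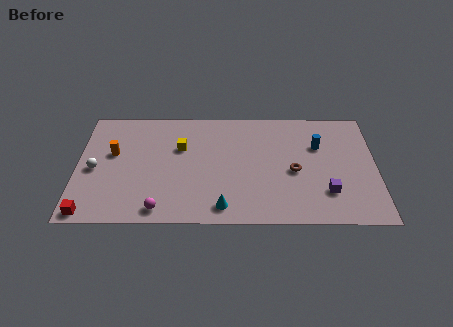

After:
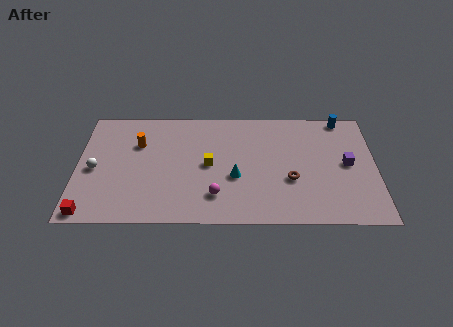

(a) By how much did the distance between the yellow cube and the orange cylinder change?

+0.5

The distance was about 3.8 in the first image and 4.3 in the second, so they moved 0.5 units further apart.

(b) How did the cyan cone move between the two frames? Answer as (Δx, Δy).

(0.7, 2.4)

From the two frames, the cyan cone sits at roughly (8.2, 1.3) before and (8.9, 3.7) after.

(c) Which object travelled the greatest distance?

the magenta sphere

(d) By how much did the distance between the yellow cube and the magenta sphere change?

-2.6

The distance was about 5.1 in the first image and 2.5 in the second, so they moved 2.6 units closer together.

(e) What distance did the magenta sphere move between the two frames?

3.3

From (4.7, 1.1) to (7.8, 2.2), the magenta sphere covered √(3.1² + 1.1²) ≈ 3.3 units.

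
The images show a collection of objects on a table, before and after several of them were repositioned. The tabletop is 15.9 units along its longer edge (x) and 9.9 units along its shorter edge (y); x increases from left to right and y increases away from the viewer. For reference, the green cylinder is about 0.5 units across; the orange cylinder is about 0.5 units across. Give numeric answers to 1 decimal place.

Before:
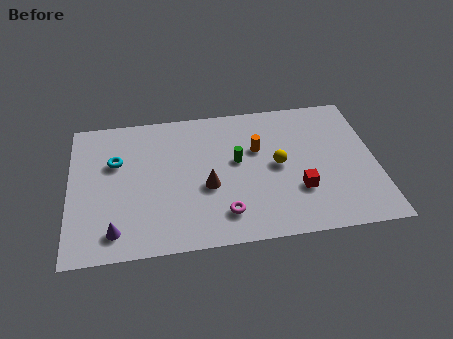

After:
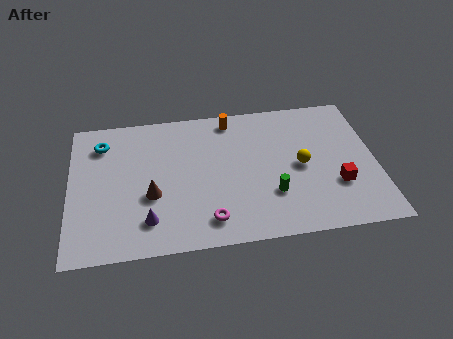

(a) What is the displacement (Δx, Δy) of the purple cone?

(1.7, 0.5)

From the two frames, the purple cone sits at roughly (2.3, 1.6) before and (4.0, 2.1) after.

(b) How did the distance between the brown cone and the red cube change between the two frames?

+4.8

The distance was about 4.8 in the first image and 9.6 in the second, so they moved 4.8 units further apart.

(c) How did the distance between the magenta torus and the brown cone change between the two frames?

+1.4

The distance was about 2.2 in the first image and 3.6 in the second, so they moved 1.4 units further apart.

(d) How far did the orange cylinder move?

2.7

From (9.8, 6.3) to (8.5, 8.7), the orange cylinder covered √(1.3² + 2.4²) ≈ 2.7 units.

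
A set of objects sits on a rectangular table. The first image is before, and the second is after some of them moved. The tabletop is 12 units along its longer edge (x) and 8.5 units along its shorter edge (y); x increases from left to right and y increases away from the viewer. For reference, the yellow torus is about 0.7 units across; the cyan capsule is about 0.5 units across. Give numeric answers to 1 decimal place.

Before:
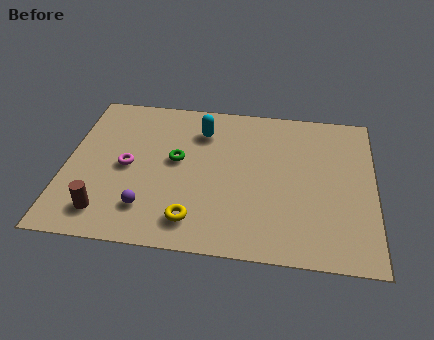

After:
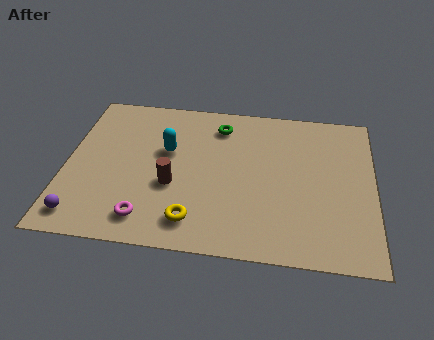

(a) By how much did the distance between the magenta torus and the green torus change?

+4.1

The distance was about 2.0 in the first image and 6.1 in the second, so they moved 4.1 units further apart.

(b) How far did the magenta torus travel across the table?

2.8

From (2.4, 4.1) to (3.3, 1.4), the magenta torus covered √(0.9² + 2.7²) ≈ 2.8 units.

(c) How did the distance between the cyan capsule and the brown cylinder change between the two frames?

-4.2

They were about 6.1 units apart before and 1.9 after — 4.2 units closer together.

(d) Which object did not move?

the yellow torus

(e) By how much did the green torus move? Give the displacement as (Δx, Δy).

(1.6, 2.2)

From the two frames, the green torus sits at roughly (4.3, 4.7) before and (5.9, 6.9) after.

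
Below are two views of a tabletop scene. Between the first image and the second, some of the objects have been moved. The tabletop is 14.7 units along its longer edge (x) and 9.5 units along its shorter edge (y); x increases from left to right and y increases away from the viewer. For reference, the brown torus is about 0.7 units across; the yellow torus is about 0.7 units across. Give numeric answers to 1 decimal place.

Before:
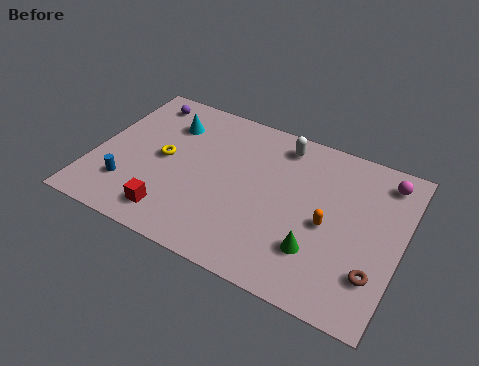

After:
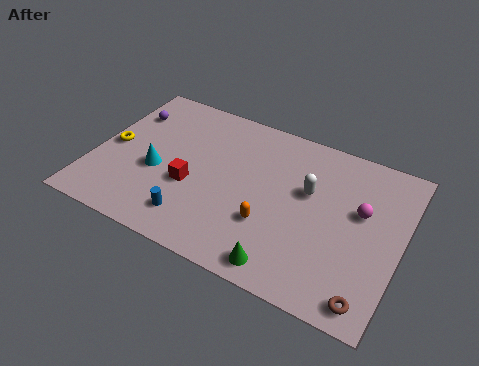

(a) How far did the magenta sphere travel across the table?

2.5

The magenta sphere was near (13.6, 8.0) before and (12.7, 5.7) after, so it travelled √(0.9² + 2.3²) ≈ 2.5 units.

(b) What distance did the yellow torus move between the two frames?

2.5

The yellow torus moved from about (3.3, 4.8) to (0.8, 4.6), a distance of √(2.5² + 0.2²) ≈ 2.5.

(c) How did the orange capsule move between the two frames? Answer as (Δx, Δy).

(-2.6, -1.2)

From the two frames, the orange capsule sits at roughly (11.3, 4.3) before and (8.7, 3.1) after.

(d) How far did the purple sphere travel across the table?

1.3

The purple sphere moved from about (1.7, 8.1) to (1.1, 7.0), a distance of √(0.6² + 1.1²) ≈ 1.3.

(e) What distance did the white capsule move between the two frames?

2.8

The white capsule was near (8.6, 8.1) before and (10.2, 5.8) after, so it travelled √(1.6² + 2.3²) ≈ 2.8 units.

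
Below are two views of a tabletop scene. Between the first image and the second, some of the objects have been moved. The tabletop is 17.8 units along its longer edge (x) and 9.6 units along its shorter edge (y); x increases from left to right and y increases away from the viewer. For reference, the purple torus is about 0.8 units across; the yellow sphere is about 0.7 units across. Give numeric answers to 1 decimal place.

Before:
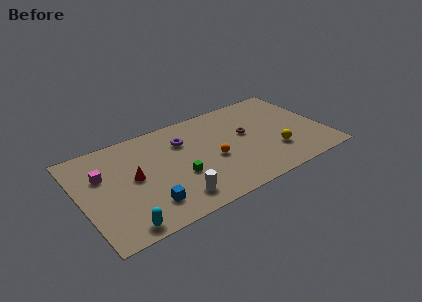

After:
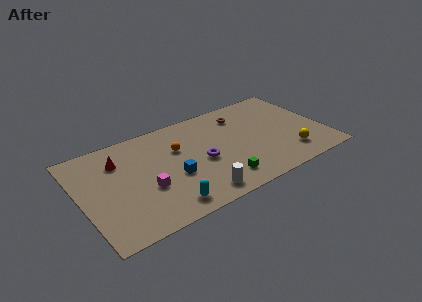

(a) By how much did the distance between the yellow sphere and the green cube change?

-1.8

They were about 7.0 units apart before and 5.2 after — 1.8 units closer together.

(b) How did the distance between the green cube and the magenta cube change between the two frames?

-0.4

Before: roughly 5.9 units apart; after: 5.5. That's 0.4 units closer together.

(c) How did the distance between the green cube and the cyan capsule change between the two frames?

-1.1

The distance was about 5.2 in the first image and 4.1 in the second, so they moved 1.1 units closer together.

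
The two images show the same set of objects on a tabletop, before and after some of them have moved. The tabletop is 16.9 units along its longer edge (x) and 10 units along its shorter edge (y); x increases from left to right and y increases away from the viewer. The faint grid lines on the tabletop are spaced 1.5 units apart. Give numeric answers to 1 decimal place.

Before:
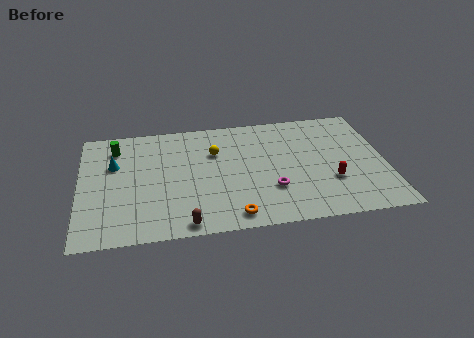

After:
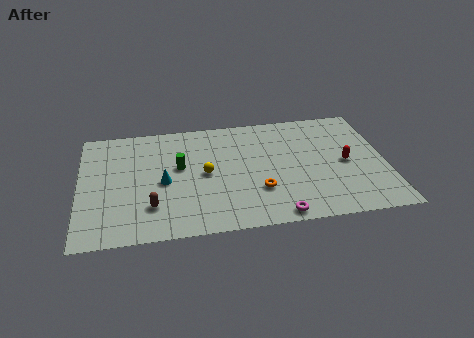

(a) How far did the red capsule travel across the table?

1.7

From (13.8, 3.3) to (14.7, 4.8), the red capsule covered √(0.9² + 1.5²) ≈ 1.7 units.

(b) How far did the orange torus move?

2.4

The orange torus moved from about (8.3, 1.2) to (9.8, 3.1), a distance of √(1.5² + 1.9²) ≈ 2.4.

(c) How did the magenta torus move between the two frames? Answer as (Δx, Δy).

(0.2, -2.2)

The magenta torus was at about (10.5, 3.1) and moved to about (10.7, 0.9).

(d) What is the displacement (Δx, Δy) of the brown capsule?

(-1.8, 1.7)

The brown capsule started near (5.7, 0.9) and ended near (3.9, 2.6).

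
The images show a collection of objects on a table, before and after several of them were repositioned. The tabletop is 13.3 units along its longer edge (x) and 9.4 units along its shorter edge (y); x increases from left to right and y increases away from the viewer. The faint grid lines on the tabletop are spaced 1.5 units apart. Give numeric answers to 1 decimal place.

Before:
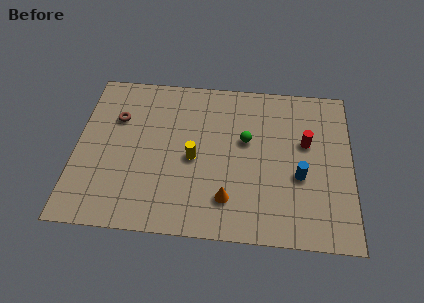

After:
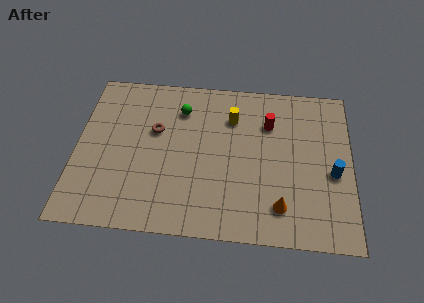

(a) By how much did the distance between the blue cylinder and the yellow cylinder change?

+0.6

Before: roughly 5.1 units apart; after: 5.7. That's 0.6 units further apart.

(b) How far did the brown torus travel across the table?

2.0

From (1.9, 6.4) to (3.8, 5.8), the brown torus covered √(1.9² + 0.6²) ≈ 2.0 units.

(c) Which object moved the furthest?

the green sphere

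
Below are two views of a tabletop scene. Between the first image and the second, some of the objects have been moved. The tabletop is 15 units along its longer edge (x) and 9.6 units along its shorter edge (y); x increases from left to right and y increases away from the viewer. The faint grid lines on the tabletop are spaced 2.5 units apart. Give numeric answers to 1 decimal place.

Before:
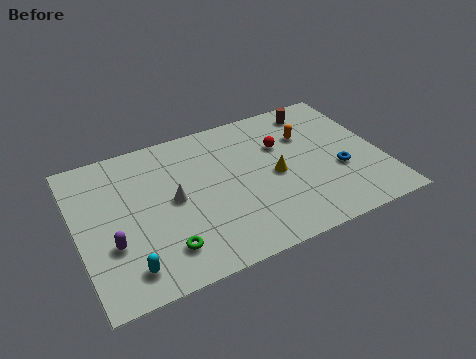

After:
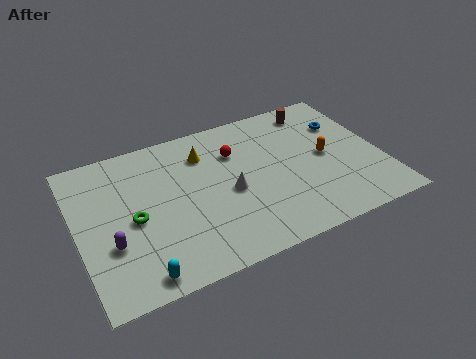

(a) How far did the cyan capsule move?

0.8

The cyan capsule was near (2.1, 1.6) before and (2.6, 1.0) after, so it travelled √(0.5² + 0.6²) ≈ 0.8 units.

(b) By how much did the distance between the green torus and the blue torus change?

+2.0

The distance was about 9.0 in the first image and 11.0 in the second, so they moved 2.0 units further apart.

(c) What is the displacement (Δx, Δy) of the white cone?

(2.7, -0.6)

From the two frames, the white cone sits at roughly (4.7, 4.9) before and (7.4, 4.3) after.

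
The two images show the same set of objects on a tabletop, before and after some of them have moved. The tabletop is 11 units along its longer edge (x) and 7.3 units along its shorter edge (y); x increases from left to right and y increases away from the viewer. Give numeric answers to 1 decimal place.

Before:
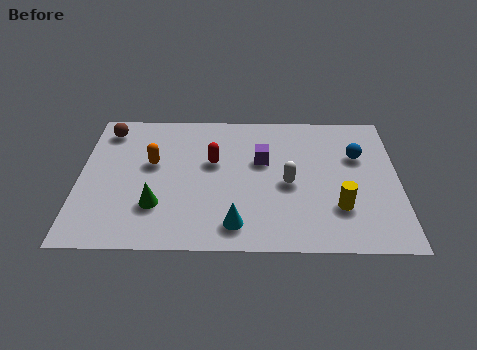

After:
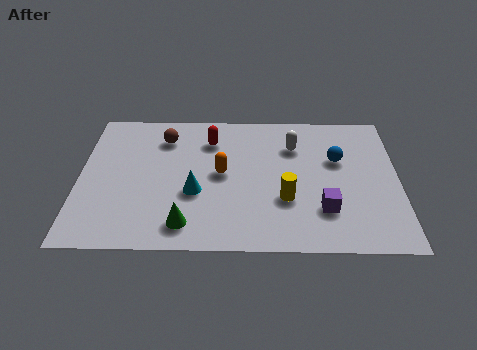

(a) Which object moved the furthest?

the purple cube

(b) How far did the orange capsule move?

2.5

The orange capsule moved from about (2.5, 4.3) to (4.9, 3.8), a distance of √(2.4² + 0.5²) ≈ 2.5.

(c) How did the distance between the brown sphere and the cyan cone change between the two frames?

-3.6

The distance was about 6.7 in the first image and 3.1 in the second, so they moved 3.6 units closer together.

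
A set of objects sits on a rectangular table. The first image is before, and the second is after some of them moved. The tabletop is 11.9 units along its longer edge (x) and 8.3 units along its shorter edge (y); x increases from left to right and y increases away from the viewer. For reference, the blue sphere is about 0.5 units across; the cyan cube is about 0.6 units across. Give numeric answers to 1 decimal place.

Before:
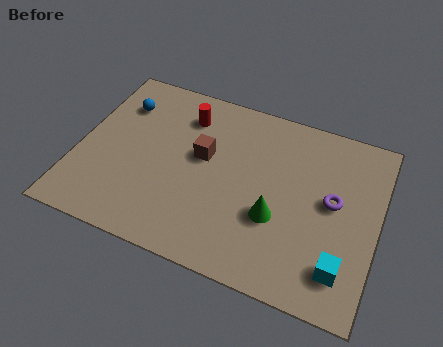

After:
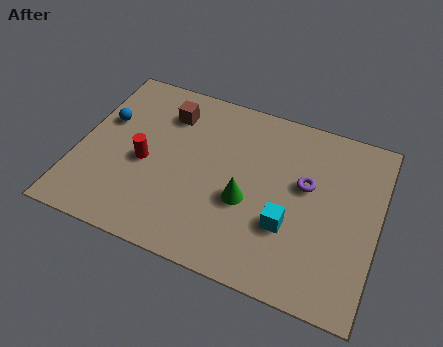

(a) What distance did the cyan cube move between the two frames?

2.5

From (10.7, 1.7) to (8.5, 2.8), the cyan cube covered √(2.2² + 1.1²) ≈ 2.5 units.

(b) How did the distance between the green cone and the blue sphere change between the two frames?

-1.1

Before: roughly 7.3 units apart; after: 6.2. That's 1.1 units closer together.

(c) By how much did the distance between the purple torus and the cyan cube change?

-0.7

Before: roughly 2.9 units apart; after: 2.2. That's 0.7 units closer together.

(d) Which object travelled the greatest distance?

the red cylinder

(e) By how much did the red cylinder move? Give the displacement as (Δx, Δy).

(-1.3, -2.8)

The red cylinder was at about (4.0, 6.5) and moved to about (2.7, 3.7).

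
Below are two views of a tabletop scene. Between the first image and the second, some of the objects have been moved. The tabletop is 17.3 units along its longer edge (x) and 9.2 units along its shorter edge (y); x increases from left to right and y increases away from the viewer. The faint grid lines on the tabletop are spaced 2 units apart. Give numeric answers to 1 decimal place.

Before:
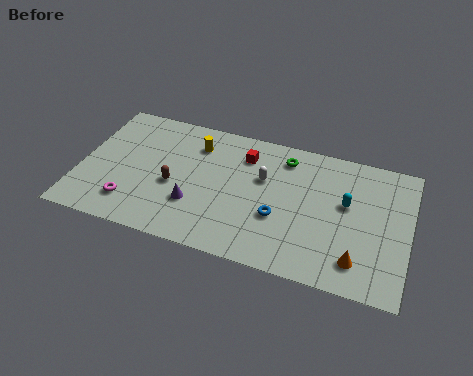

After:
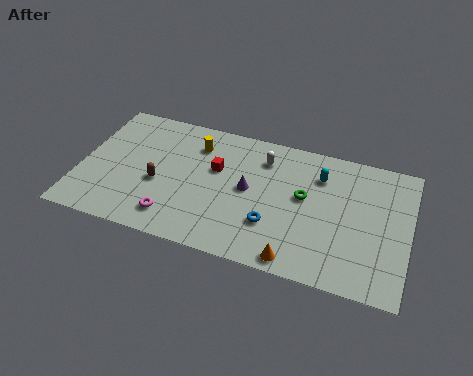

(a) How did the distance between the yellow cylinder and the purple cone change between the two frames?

-0.4

They were about 4.2 units apart before and 3.8 after — 0.4 units closer together.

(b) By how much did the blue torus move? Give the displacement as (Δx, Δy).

(-0.3, -0.6)

The blue torus started near (10.6, 3.4) and ended near (10.3, 2.8).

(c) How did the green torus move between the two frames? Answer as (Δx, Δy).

(1.2, -2.4)

The green torus was at about (10.6, 7.6) and moved to about (11.8, 5.2).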